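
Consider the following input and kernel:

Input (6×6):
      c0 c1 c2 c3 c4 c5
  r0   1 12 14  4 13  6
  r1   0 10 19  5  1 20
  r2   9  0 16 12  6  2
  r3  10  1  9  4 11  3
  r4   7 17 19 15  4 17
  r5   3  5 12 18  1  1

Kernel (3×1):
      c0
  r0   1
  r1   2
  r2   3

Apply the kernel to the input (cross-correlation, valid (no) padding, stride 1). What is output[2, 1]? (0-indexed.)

53

The receptive field on the input at this output position is [0 / 1 / 17]. Elementwise product with the kernel and sum: 0·1 + 1·2 + 17·3.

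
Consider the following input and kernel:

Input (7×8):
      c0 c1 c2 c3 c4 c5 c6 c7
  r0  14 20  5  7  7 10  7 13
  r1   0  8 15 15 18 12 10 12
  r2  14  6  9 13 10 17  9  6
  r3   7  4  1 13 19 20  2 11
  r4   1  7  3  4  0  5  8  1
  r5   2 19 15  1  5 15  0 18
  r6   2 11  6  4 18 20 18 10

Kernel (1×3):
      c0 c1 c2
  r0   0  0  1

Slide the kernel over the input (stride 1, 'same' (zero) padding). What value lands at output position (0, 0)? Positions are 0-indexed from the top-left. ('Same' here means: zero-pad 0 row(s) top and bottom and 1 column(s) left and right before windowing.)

The receptive field on the zero-padded input at this output position is [0 14 20]. Elementwise product with the kernel and sum: 20·1.

20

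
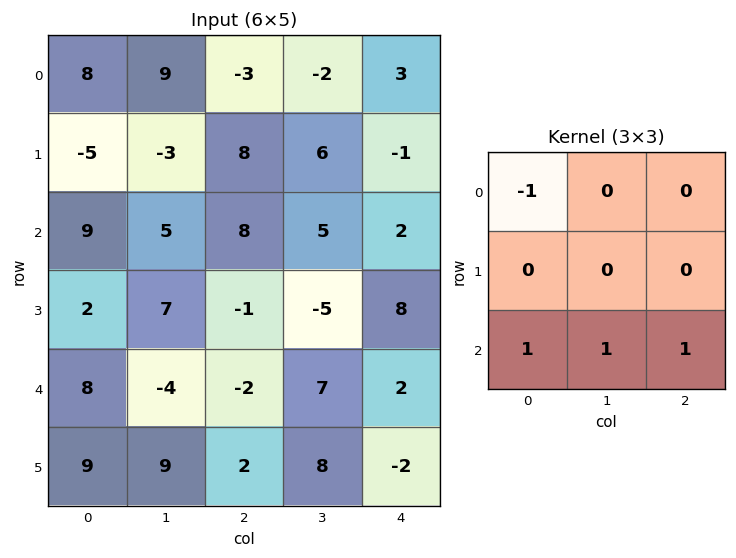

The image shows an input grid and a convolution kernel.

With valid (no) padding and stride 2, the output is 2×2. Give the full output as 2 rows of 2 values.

Output[0,0]: The receptive field on the input at this output position is [8 9 -3 / -5 -3 8 / 9 5 8]. Elementwise product with the kernel and sum: 8·-1 + 9·1 + 5·1 + 8·1.

14 18
-7 -1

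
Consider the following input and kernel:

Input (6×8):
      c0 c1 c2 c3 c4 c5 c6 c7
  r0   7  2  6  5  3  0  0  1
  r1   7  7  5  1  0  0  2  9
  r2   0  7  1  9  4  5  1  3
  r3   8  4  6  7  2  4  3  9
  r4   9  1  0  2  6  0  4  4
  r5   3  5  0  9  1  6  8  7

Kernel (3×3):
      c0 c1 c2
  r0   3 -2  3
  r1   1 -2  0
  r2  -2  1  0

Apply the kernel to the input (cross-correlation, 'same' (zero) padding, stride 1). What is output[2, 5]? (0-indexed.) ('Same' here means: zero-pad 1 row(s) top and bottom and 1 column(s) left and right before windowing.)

0

The receptive field on the zero-padded input at this output position is [0 0 2 / 4 5 1 / 2 4 3]. Elementwise product with the kernel and sum: 0·3 + 0·-2 + 2·3 + 4·1 + 5·-2 + 2·-2 + 4·1.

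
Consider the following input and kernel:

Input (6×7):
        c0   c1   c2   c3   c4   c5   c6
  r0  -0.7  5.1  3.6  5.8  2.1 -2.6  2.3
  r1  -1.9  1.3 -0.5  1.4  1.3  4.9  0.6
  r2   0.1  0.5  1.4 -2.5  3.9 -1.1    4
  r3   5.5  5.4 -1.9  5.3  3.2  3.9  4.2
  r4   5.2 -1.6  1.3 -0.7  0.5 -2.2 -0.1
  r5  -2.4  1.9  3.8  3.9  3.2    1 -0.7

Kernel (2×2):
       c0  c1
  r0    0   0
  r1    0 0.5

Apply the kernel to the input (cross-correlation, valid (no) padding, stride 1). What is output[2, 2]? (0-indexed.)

2.65

The receptive field on the input at this output position is [1.4 -2.5 / -1.9 5.3]. Elementwise product with the kernel and sum: 5.3·0.5.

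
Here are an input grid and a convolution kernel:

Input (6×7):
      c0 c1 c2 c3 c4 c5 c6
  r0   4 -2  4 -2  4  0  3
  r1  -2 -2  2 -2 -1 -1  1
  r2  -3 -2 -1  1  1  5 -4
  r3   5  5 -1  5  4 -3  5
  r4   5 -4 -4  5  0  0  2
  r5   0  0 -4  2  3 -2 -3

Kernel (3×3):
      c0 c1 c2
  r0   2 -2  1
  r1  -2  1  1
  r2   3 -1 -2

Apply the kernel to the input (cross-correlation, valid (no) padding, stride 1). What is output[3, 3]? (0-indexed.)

-4

The receptive field on the input at this output position is [5 4 -3 / 5 0 0 / 2 3 -2]. Elementwise product with the kernel and sum: 5·2 + 4·-2 + -3·1 + 5·-2 + 0·1 + 0·1 + 2·3 + 3·-1 + -2·-2.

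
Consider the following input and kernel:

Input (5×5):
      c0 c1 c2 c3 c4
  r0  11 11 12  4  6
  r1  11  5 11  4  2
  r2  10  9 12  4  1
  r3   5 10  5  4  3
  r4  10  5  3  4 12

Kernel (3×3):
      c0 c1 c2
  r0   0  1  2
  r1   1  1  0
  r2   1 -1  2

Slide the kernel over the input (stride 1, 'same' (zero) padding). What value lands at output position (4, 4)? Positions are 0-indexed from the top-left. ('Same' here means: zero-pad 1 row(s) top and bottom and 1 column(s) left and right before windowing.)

The receptive field on the zero-padded input at this output position is [4 3 0 / 4 12 0 / 0 0 0]. Elementwise product with the kernel and sum: 3·1 + 0·2 + 4·1 + 12·1 + 0·1 + 0·-1 + 0·2.

19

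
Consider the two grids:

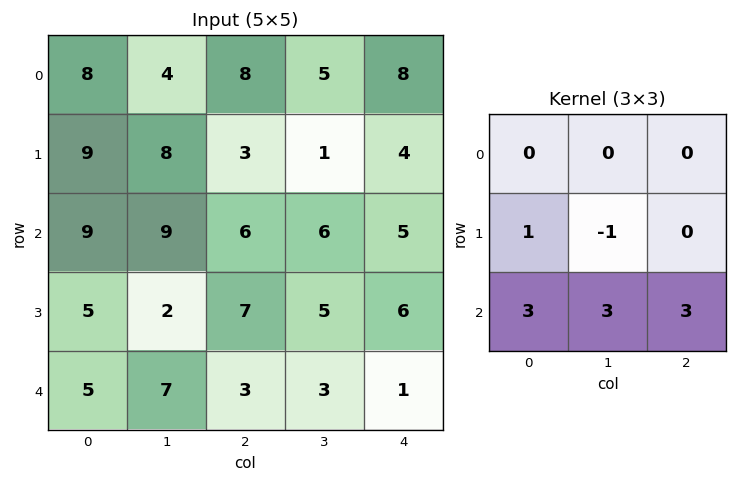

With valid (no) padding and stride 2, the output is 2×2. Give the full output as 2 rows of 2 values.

73 53
48 23

Output[0,0]: The receptive field on the input at this output position is [8 4 8 / 9 8 3 / 9 9 6]. Elementwise product with the kernel and sum: 9·1 + 8·-1 + 9·3 + 9·3 + 6·3.
Output[0,1]: The receptive field on the input at this output position is [8 5 8 / 3 1 4 / 6 6 5]. Elementwise product with the kernel and sum: 3·1 + 1·-1 + 6·3 + 6·3 + 5·3.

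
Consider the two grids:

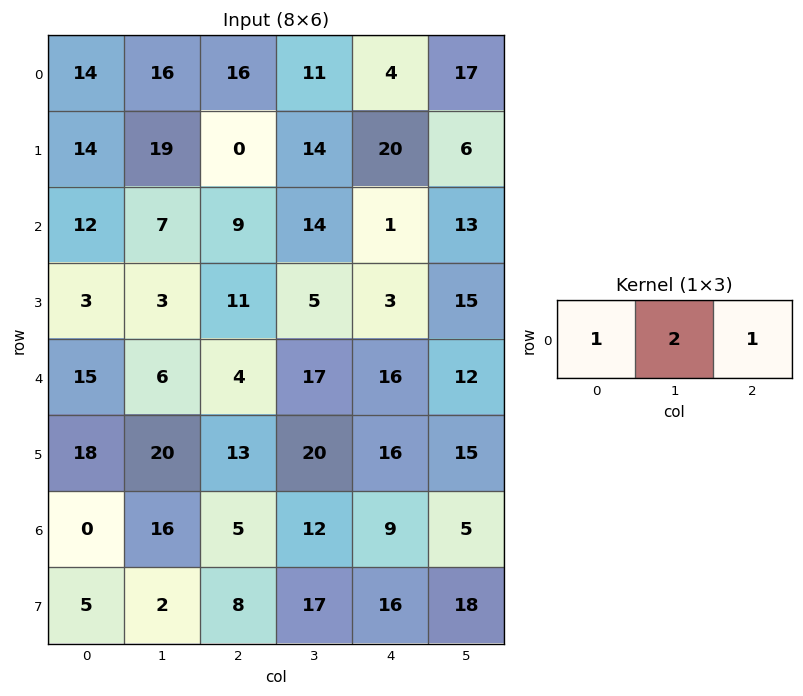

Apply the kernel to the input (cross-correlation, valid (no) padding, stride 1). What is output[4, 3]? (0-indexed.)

The receptive field on the input at this output position is [17 16 12]. Elementwise product with the kernel and sum: 17·1 + 16·2 + 12·1.

61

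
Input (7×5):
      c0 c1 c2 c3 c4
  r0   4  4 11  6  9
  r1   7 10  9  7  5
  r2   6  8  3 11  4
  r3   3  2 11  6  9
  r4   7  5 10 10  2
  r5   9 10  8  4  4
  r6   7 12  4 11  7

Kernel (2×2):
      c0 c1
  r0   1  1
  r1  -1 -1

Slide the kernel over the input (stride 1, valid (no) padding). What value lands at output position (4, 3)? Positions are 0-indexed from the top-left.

4

The receptive field on the input at this output position is [10 2 / 4 4]. Elementwise product with the kernel and sum: 10·1 + 2·1 + 4·-1 + 4·-1.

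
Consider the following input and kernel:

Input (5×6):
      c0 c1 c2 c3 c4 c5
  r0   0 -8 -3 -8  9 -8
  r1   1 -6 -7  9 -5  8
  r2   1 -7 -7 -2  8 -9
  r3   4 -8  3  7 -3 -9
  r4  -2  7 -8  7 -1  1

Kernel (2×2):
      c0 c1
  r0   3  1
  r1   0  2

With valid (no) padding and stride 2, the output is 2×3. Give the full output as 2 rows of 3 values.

-20 1 35
-20 -9 -3

Output[0,0]: The receptive field on the input at this output position is [0 -8 / 1 -6]. Elementwise product with the kernel and sum: 0·3 + -8·1 + -6·2.
Output[0,1]: The receptive field on the input at this output position is [-3 -8 / -7 9]. Elementwise product with the kernel and sum: -3·3 + -8·1 + 9·2.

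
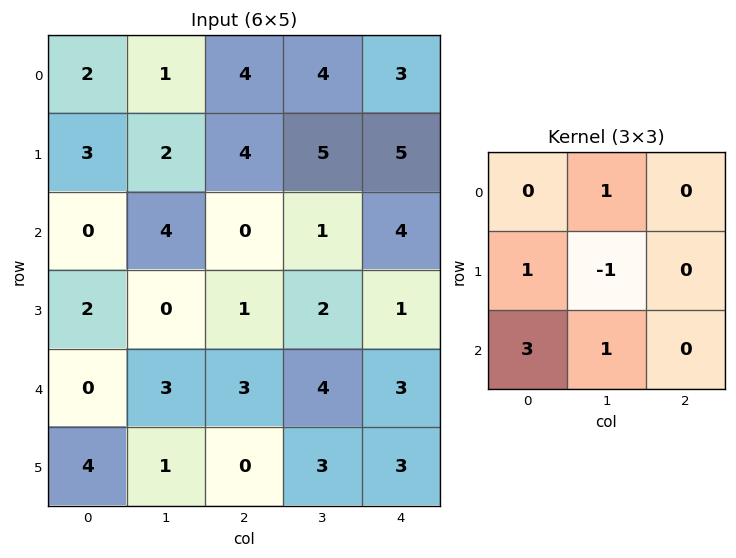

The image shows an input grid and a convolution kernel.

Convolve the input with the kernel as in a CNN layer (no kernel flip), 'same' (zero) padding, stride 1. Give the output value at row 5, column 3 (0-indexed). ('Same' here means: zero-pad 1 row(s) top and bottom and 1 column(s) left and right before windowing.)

1

The receptive field on the zero-padded input at this output position is [3 4 3 / 0 3 3 / 0 0 0]. Elementwise product with the kernel and sum: 4·1 + 0·1 + 3·-1 + 0·3 + 0·1.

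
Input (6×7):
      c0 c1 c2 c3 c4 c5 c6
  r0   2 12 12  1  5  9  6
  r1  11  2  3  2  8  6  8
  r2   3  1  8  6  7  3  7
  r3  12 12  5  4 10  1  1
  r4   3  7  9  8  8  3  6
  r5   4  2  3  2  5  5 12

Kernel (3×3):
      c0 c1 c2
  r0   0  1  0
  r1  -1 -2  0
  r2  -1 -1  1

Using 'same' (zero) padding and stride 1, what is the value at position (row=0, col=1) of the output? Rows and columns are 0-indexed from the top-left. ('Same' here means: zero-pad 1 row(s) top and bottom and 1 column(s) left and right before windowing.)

The receptive field on the zero-padded input at this output position is [0 0 0 / 2 12 12 / 11 2 3]. Elementwise product with the kernel and sum: 0·1 + 2·-1 + 12·-2 + 11·-1 + 2·-1 + 3·1.

-36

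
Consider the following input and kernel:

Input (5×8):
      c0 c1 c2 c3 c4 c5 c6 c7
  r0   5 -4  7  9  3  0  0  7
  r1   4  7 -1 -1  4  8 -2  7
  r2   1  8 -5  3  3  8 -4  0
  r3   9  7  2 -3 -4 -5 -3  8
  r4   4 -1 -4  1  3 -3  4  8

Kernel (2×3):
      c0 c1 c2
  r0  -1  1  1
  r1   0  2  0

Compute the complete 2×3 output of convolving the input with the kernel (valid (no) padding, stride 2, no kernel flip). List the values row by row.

12 3 13
16 5 -9

Output[0,0]: The receptive field on the input at this output position is [5 -4 7 / 4 7 -1]. Elementwise product with the kernel and sum: 5·-1 + -4·1 + 7·1 + 7·2.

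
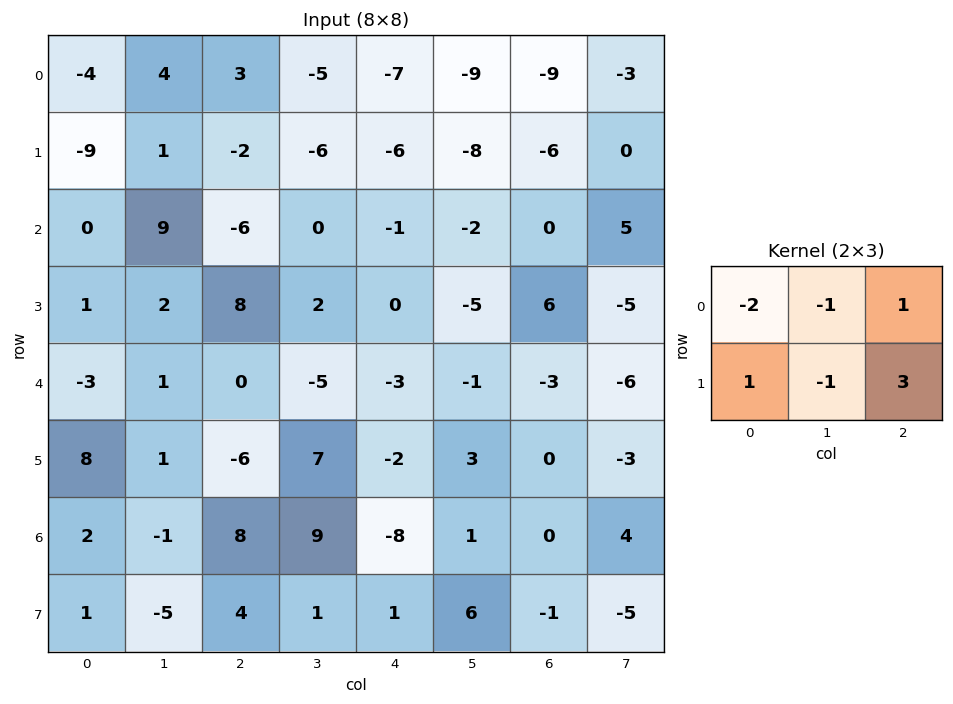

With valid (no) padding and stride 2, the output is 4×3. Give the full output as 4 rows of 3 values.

-9 -22 -2
8 17 27
-6 -17 -1
23 -27 7

Output[0,0]: The receptive field on the input at this output position is [-4 4 3 / -9 1 -2]. Elementwise product with the kernel and sum: -4·-2 + 4·-1 + 3·1 + -9·1 + 1·-1 + -2·3.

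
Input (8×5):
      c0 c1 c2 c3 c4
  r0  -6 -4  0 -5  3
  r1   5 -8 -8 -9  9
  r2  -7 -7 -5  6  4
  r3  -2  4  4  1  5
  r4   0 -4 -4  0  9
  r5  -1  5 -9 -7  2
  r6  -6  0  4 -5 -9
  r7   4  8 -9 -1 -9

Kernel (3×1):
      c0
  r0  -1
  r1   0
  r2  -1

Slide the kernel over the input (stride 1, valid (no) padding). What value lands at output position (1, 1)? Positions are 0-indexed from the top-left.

4

The receptive field on the input at this output position is [-8 / -7 / 4]. Elementwise product with the kernel and sum: -8·-1 + 4·-1.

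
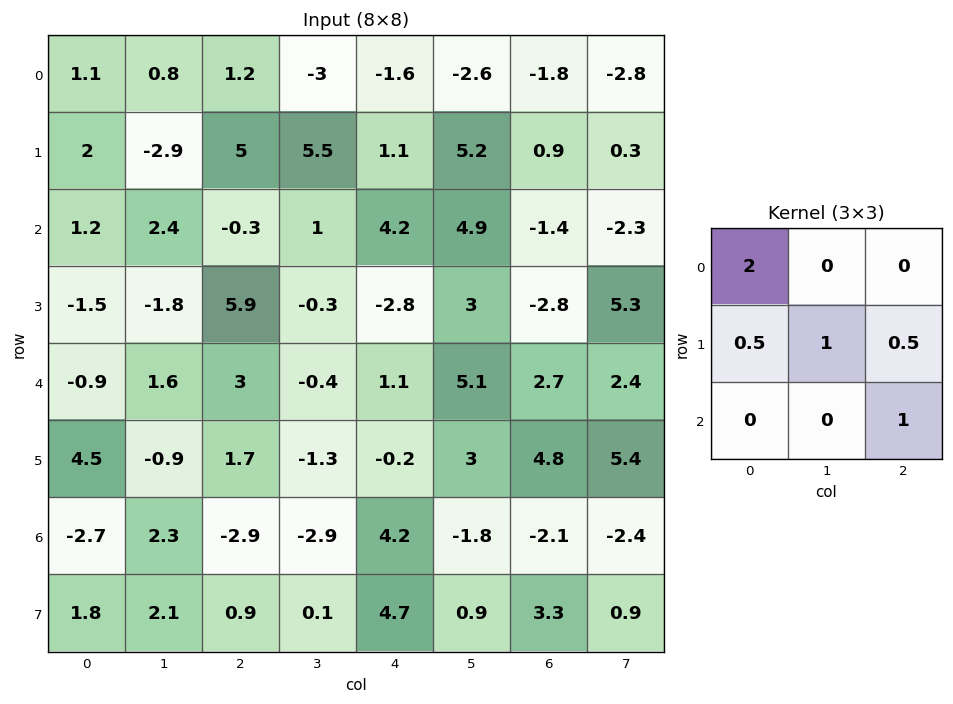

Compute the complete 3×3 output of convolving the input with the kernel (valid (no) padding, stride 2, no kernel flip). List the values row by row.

Output[0,0]: The receptive field on the input at this output position is [1.1 0.8 1.2 / 2 -2.9 5 / 1.2 2.4 -0.3]. Elementwise product with the kernel and sum: 1.1·2 + 2·0.5 + -2.9·1 + 5·0.5 + -0.3·1.
Output[0,1]: The receptive field on the input at this output position is [1.2 -3 -1.6 / 5 5.5 1.1 / -0.3 1 4.2]. Elementwise product with the kernel and sum: 1.2·2 + 5·0.5 + 5.5·1 + 1.1·0.5 + 4.2·1.

2.5 15.15 1.6
5.8 1.75 11.3
-2.5 9.65 5.4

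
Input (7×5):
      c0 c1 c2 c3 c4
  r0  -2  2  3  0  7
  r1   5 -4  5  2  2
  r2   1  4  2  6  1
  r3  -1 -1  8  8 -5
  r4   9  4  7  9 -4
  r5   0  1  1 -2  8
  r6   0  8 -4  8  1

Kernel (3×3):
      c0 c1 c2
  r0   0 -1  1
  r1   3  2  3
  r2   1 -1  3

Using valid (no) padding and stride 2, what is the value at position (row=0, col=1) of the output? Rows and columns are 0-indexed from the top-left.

The receptive field on the input at this output position is [3 0 7 / 5 2 2 / 2 6 1]. Elementwise product with the kernel and sum: 0·-1 + 7·1 + 5·3 + 2·2 + 2·3 + 2·1 + 6·-1 + 1·3.

31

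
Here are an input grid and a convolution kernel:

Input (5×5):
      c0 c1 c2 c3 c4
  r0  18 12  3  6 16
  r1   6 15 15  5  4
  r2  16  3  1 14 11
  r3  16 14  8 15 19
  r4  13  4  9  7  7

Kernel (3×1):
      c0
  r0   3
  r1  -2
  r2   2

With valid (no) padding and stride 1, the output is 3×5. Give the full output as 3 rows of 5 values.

74 12 -19 36 62
18 67 59 17 28
42 -11 5 26 9

Output[0,0]: The receptive field on the input at this output position is [18 / 6 / 16]. Elementwise product with the kernel and sum: 18·3 + 6·-2 + 16·2.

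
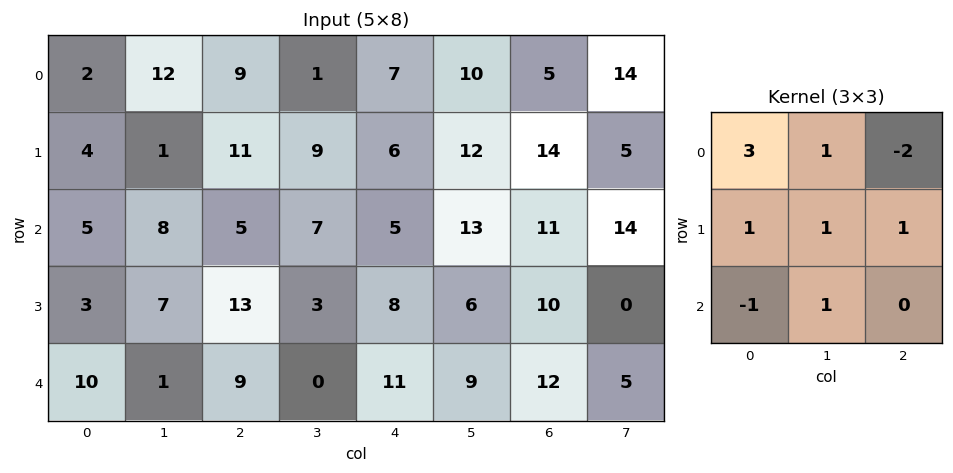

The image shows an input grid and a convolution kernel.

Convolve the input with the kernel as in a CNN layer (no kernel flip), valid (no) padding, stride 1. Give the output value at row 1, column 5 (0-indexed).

The receptive field on the input at this output position is [12 14 5 / 13 11 14 / 6 10 0]. Elementwise product with the kernel and sum: 12·3 + 14·1 + 5·-2 + 13·1 + 11·1 + 14·1 + 6·-1 + 10·1.

82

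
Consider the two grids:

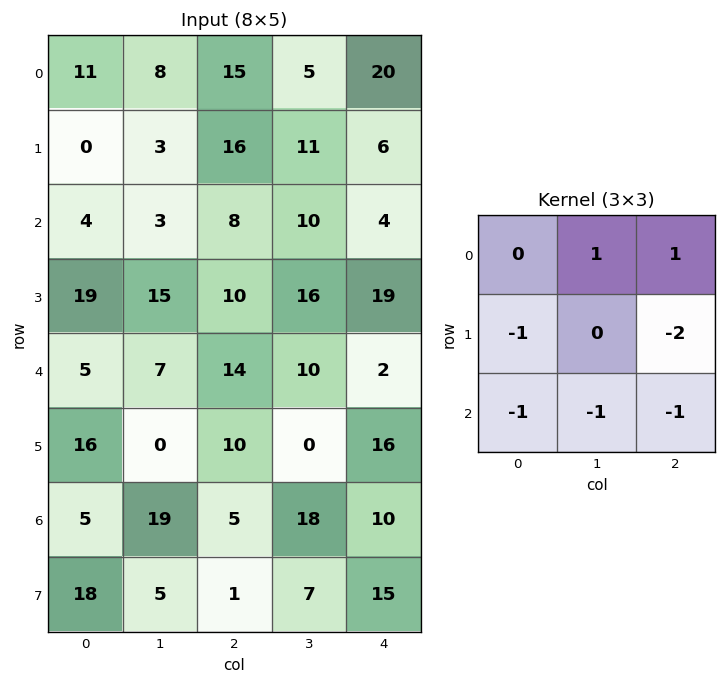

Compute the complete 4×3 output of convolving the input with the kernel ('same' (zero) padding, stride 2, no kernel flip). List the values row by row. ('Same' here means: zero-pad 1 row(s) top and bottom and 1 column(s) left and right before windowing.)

Output[0,0]: The receptive field on the zero-padded input at this output position is [0 0 0 / 0 11 8 / 0 0 3]. Elementwise product with the kernel and sum: 0·1 + 0·1 + 0·-1 + 8·-2 + 0·-1 + 0·-1 + 3·-1.
Output[0,1]: The receptive field on the zero-padded input at this output position is [0 0 0 / 8 15 5 / 3 16 11]. Elementwise product with the kernel and sum: 0·1 + 0·1 + 8·-1 + 5·-2 + 3·-1 + 16·-1 + 11·-1.

-19 -48 -22
-37 -37 -39
4 -11 -7
-45 -58 -24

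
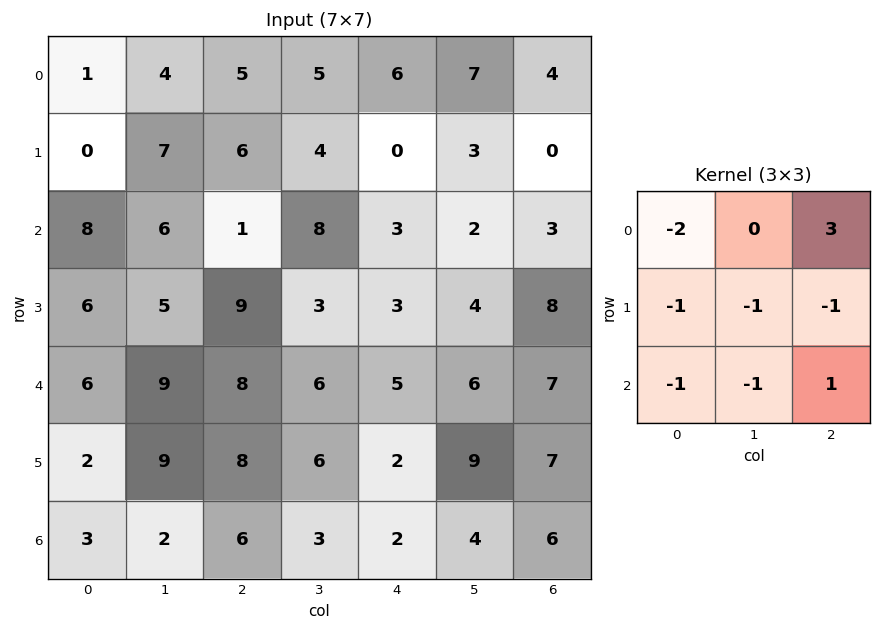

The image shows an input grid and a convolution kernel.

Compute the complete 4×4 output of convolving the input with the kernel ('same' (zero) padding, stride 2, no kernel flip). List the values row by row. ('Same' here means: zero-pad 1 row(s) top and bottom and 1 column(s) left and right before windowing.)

2 -23 -19 -14
6 -28 -14 -23
7 -35 -10 -37
22 -11 6 -28

Output[0,0]: The receptive field on the zero-padded input at this output position is [0 0 0 / 0 1 4 / 0 0 7]. Elementwise product with the kernel and sum: 0·-2 + 0·3 + 0·-1 + 1·-1 + 4·-1 + 0·-1 + 0·-1 + 7·1.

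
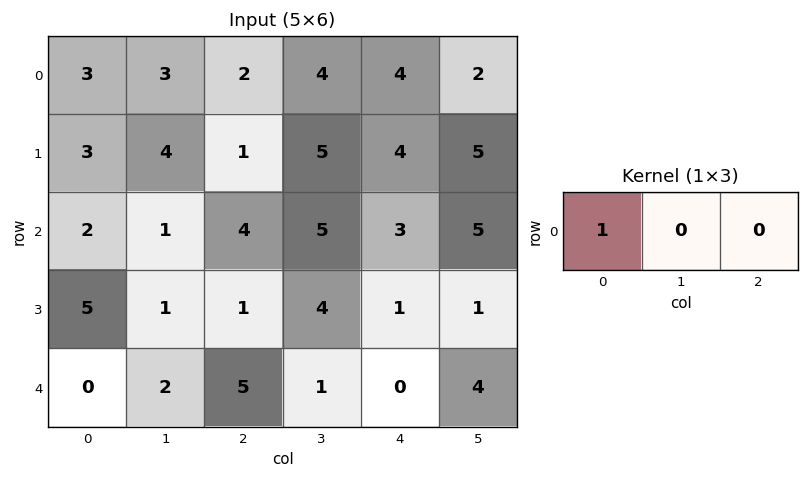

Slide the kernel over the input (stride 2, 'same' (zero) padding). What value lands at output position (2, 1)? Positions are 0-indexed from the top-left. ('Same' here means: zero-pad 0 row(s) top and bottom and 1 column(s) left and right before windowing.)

2

The receptive field on the zero-padded input at this output position is [2 5 1]. Elementwise product with the kernel and sum: 2·1.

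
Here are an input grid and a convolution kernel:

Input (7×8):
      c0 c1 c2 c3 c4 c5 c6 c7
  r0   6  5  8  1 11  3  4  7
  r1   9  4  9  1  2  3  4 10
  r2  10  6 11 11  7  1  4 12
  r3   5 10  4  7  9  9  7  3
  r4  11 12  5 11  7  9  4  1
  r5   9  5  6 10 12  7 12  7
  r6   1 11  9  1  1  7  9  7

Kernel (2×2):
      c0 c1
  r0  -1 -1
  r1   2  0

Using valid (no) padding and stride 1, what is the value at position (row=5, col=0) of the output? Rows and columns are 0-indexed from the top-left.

-12

The receptive field on the input at this output position is [9 5 / 1 11]. Elementwise product with the kernel and sum: 9·-1 + 5·-1 + 1·2.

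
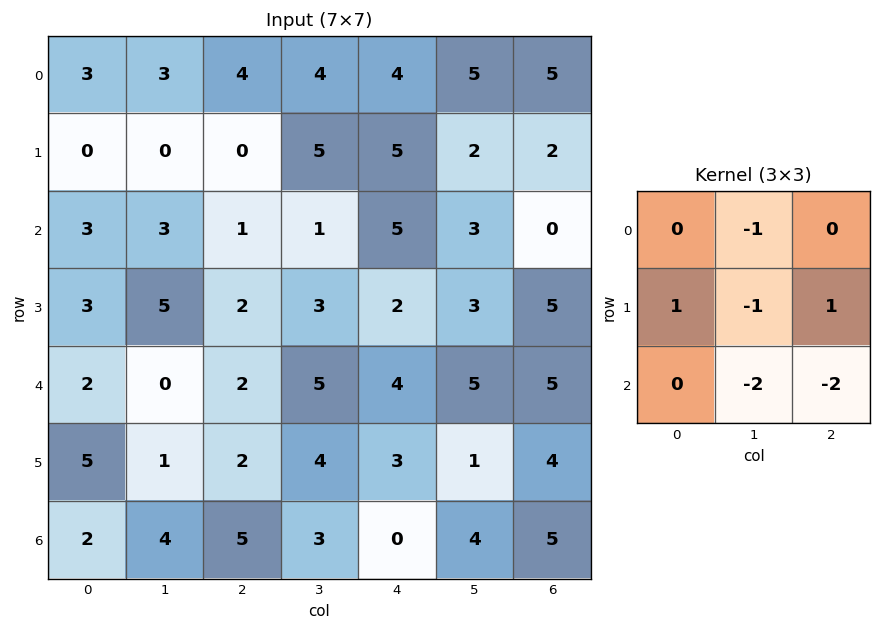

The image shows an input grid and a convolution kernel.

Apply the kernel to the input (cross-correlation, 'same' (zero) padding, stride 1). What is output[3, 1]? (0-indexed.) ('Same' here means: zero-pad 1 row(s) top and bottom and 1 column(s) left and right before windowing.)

-7

The receptive field on the zero-padded input at this output position is [3 3 1 / 3 5 2 / 2 0 2]. Elementwise product with the kernel and sum: 3·-1 + 3·1 + 5·-1 + 2·1 + 0·-2 + 2·-2.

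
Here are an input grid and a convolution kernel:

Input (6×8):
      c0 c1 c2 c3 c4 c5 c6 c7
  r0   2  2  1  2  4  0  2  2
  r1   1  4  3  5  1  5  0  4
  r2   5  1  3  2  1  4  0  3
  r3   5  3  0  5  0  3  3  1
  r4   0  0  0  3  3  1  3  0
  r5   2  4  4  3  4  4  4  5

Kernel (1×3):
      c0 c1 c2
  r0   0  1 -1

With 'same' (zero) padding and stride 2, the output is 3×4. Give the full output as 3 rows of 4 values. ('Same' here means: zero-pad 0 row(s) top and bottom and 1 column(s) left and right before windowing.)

0 -1 4 0
4 1 -3 -3
0 -3 2 3

Output[0,0]: The receptive field on the zero-padded input at this output position is [0 2 2]. Elementwise product with the kernel and sum: 2·1 + 2·-1.
Output[0,1]: The receptive field on the zero-padded input at this output position is [2 1 2]. Elementwise product with the kernel and sum: 1·1 + 2·-1.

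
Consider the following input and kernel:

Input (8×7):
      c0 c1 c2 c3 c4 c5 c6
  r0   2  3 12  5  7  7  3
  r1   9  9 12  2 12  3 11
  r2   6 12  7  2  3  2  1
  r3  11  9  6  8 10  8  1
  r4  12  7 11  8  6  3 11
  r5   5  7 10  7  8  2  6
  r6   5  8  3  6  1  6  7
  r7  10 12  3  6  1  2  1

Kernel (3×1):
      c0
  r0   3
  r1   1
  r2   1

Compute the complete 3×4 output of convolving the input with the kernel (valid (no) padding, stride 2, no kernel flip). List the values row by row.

21 55 36 21
41 38 25 15
46 46 27 46

Output[0,0]: The receptive field on the input at this output position is [2 / 9 / 6]. Elementwise product with the kernel and sum: 2·3 + 9·1 + 6·1.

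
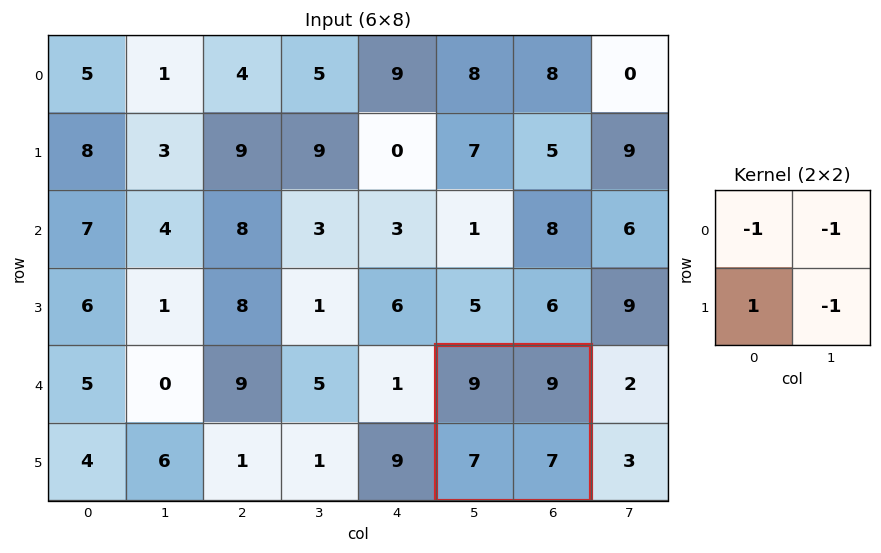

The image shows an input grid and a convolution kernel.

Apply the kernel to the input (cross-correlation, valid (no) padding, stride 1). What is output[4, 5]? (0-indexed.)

The receptive field on the input at this output position is [9 9 / 7 7]. Elementwise product with the kernel and sum: 9·-1 + 9·-1 + 7·1 + 7·-1.

-18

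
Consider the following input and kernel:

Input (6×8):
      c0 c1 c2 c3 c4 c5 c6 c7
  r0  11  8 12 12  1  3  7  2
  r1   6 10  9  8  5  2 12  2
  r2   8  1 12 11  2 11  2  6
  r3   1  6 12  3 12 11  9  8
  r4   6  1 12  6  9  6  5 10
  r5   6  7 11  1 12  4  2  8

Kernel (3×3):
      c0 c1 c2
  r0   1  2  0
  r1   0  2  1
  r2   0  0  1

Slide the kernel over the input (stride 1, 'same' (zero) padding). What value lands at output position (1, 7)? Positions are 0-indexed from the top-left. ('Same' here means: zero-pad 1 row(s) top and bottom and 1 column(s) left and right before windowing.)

The receptive field on the zero-padded input at this output position is [7 2 0 / 12 2 0 / 2 6 0]. Elementwise product with the kernel and sum: 7·1 + 2·2 + 2·2 + 0·1 + 0·1.

15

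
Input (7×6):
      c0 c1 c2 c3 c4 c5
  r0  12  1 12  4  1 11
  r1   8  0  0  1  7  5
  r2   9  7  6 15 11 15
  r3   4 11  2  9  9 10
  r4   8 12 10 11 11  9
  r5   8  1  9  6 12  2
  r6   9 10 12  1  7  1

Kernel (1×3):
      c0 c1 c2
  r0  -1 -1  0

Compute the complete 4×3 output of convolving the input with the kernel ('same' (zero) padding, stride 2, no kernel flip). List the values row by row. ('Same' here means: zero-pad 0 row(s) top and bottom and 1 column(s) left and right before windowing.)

-12 -13 -5
-9 -13 -26
-8 -22 -22
-9 -22 -8

Output[0,0]: The receptive field on the zero-padded input at this output position is [0 12 1]. Elementwise product with the kernel and sum: 0·-1 + 12·-1.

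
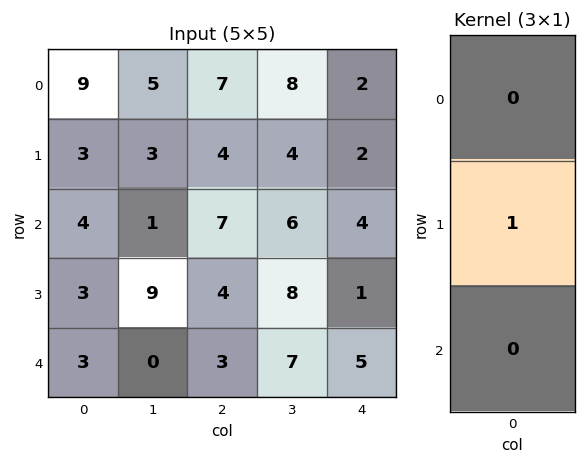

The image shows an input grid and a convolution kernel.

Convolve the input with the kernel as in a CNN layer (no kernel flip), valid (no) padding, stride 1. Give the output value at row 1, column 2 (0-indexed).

7

The receptive field on the input at this output position is [4 / 7 / 4]. Elementwise product with the kernel and sum: 7·1.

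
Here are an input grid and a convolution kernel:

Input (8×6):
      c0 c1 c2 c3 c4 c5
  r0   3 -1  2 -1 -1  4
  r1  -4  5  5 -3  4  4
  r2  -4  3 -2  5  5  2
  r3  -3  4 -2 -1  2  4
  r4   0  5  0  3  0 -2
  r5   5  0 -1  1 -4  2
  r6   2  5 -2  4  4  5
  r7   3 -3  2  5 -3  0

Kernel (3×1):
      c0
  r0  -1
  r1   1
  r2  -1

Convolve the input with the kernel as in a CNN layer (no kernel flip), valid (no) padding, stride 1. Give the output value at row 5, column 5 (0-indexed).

3

The receptive field on the input at this output position is [2 / 5 / 0]. Elementwise product with the kernel and sum: 2·-1 + 5·1 + 0·-1.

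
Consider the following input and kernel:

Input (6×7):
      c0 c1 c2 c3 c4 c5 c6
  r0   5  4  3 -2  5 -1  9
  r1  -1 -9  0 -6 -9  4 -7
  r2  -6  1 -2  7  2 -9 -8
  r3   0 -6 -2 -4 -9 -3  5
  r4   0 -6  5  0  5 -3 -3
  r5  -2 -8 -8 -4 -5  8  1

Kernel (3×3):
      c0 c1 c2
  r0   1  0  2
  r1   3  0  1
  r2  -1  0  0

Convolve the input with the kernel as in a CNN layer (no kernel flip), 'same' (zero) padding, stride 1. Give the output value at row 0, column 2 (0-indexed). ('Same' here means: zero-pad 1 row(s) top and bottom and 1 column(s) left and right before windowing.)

The receptive field on the zero-padded input at this output position is [0 0 0 / 4 3 -2 / -9 0 -6]. Elementwise product with the kernel and sum: 0·1 + 0·2 + 4·3 + -2·1 + -9·-1.

19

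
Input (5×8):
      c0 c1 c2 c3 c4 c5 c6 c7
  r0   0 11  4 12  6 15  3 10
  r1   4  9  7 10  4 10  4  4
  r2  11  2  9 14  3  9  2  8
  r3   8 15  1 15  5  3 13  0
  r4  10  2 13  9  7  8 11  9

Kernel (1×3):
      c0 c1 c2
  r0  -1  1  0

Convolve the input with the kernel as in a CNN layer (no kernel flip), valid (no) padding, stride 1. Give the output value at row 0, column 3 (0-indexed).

The receptive field on the input at this output position is [12 6 15]. Elementwise product with the kernel and sum: 12·-1 + 6·1.

-6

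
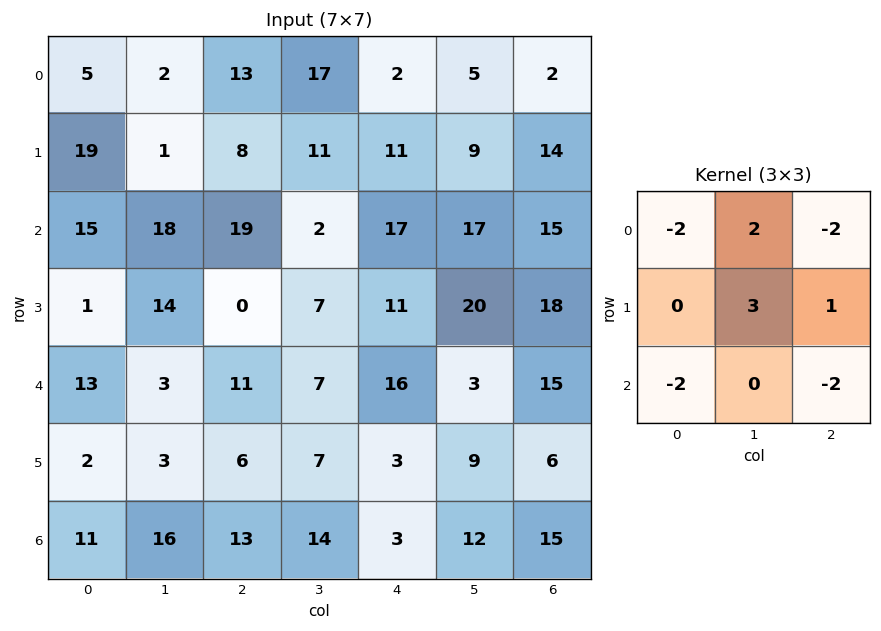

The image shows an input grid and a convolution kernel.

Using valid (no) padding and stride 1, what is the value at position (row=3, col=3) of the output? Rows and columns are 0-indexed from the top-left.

-13

The receptive field on the input at this output position is [7 11 20 / 7 16 3 / 7 3 9]. Elementwise product with the kernel and sum: 7·-2 + 11·2 + 20·-2 + 16·3 + 3·1 + 7·-2 + 9·-2.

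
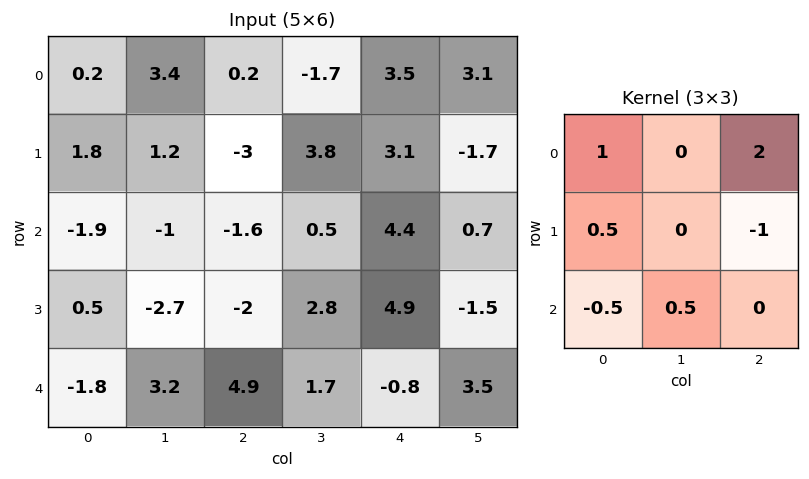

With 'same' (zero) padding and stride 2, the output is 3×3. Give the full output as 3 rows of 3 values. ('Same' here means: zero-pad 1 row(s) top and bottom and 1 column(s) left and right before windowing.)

-2.5 1.3 -4.3
3.65 8.15 1
-8.6 2.8 -2.85

Output[0,0]: The receptive field on the zero-padded input at this output position is [0 0 0 / 0 0.2 3.4 / 0 1.8 1.2]. Elementwise product with the kernel and sum: 0·1 + 0·2 + 0·0.5 + 3.4·-1 + 0·-0.5 + 1.8·0.5.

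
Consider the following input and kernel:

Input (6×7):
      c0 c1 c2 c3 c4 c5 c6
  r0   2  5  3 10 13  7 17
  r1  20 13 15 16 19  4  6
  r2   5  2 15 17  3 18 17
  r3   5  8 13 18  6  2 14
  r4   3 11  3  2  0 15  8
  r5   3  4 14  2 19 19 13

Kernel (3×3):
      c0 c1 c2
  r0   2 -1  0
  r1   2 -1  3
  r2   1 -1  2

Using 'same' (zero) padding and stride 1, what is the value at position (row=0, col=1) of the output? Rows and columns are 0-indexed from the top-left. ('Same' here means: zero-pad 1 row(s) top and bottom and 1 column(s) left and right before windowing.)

45

The receptive field on the zero-padded input at this output position is [0 0 0 / 2 5 3 / 20 13 15]. Elementwise product with the kernel and sum: 0·2 + 0·-1 + 2·2 + 5·-1 + 3·3 + 20·1 + 13·-1 + 15·2.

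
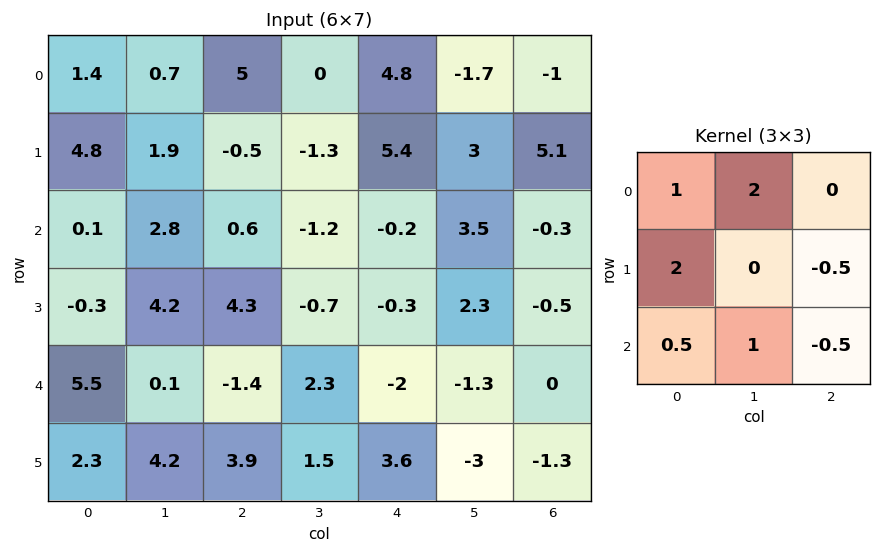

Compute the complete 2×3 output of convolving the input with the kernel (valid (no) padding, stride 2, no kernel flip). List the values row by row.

Output[0,0]: The receptive field on the input at this output position is [1.4 0.7 5 / 4.8 1.9 -0.5 / 0.1 2.8 0.6]. Elementwise product with the kernel and sum: 1.4·1 + 0.7·2 + 4.8·2 + -0.5·-0.5 + 0.1·0.5 + 2.8·1 + 0.6·-0.5.

15.2 0.5 13.2
6.5 9.55 4.15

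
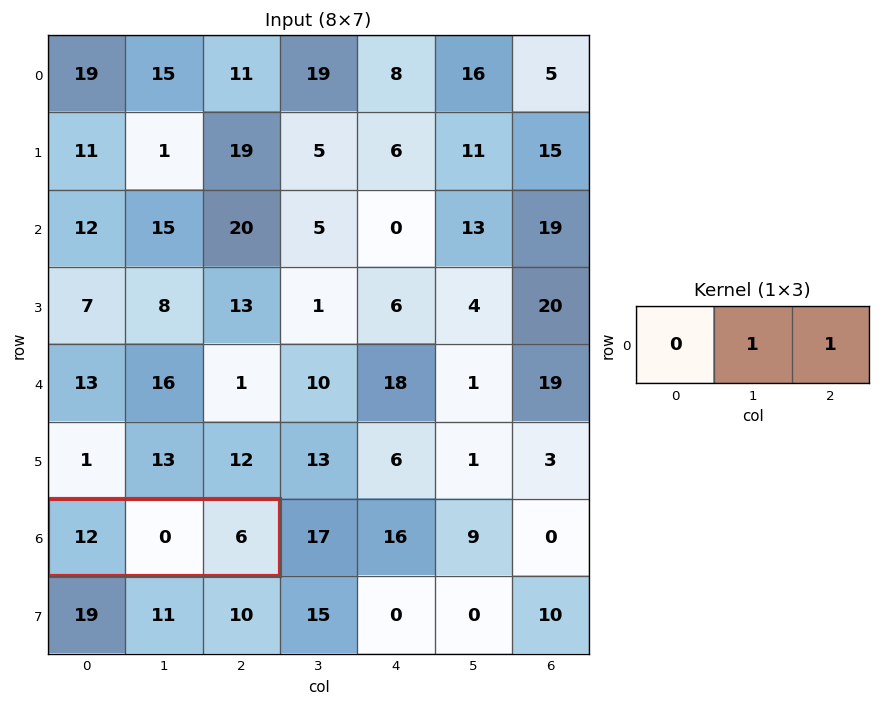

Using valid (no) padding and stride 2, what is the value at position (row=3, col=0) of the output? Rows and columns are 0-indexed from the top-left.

The receptive field on the input at this output position is [12 0 6]. Elementwise product with the kernel and sum: 0·1 + 6·1.

6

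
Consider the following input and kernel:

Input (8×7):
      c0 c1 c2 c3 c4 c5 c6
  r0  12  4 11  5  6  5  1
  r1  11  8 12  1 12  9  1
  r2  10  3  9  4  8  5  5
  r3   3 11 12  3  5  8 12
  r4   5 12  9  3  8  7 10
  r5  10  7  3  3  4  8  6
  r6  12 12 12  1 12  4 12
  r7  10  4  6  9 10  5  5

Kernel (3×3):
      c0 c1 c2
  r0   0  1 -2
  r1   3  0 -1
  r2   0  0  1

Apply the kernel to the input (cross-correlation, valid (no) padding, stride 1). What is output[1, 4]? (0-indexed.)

38

The receptive field on the input at this output position is [12 9 1 / 8 5 5 / 5 8 12]. Elementwise product with the kernel and sum: 9·1 + 1·-2 + 8·3 + 5·-1 + 12·1.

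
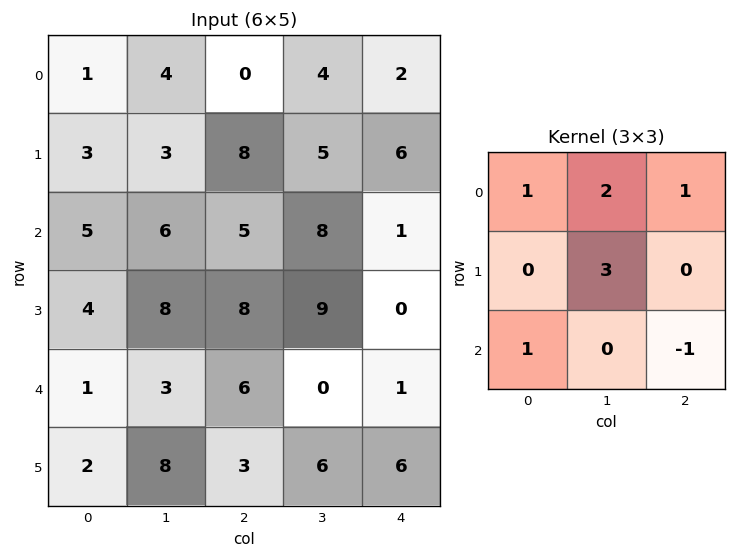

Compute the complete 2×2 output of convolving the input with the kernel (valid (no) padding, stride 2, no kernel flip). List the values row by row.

18 29
41 54

Output[0,0]: The receptive field on the input at this output position is [1 4 0 / 3 3 8 / 5 6 5]. Elementwise product with the kernel and sum: 1·1 + 4·2 + 0·1 + 3·3 + 5·1 + 5·-1.
Output[0,1]: The receptive field on the input at this output position is [0 4 2 / 8 5 6 / 5 8 1]. Elementwise product with the kernel and sum: 0·1 + 4·2 + 2·1 + 5·3 + 5·1 + 1·-1.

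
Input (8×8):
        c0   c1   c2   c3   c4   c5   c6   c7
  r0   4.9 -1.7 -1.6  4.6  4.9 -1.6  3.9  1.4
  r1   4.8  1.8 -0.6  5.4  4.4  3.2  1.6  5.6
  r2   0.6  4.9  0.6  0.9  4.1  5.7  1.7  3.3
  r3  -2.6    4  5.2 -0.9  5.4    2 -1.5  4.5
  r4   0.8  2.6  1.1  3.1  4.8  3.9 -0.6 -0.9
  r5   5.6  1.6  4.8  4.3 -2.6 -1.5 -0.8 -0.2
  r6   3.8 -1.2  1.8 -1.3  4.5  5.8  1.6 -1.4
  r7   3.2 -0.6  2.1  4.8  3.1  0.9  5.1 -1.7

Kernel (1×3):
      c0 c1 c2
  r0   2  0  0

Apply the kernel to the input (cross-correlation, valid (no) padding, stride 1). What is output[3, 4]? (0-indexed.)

10.8

The receptive field on the input at this output position is [5.4 2 -1.5]. Elementwise product with the kernel and sum: 5.4·2.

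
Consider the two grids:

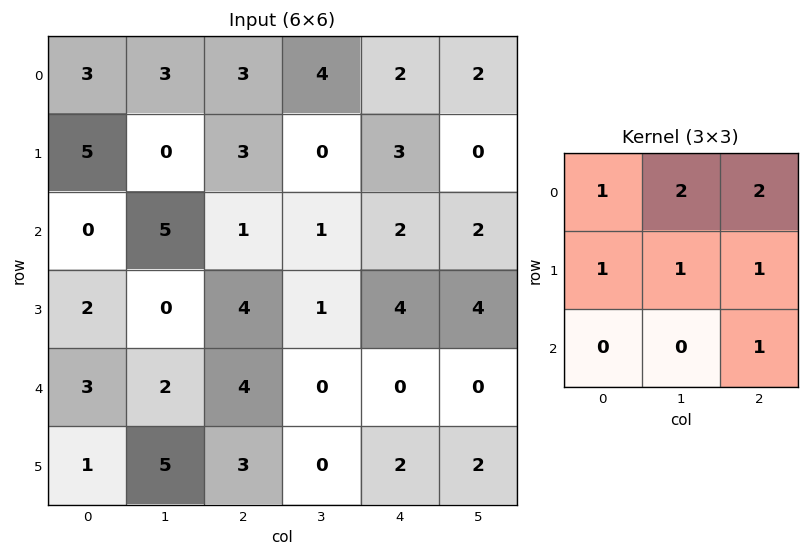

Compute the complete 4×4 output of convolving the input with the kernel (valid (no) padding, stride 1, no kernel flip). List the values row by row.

Output[0,0]: The receptive field on the input at this output position is [3 3 3 / 5 0 3 / 0 5 1]. Elementwise product with the kernel and sum: 3·1 + 3·2 + 3·2 + 5·1 + 0·1 + 3·1 + 1·1.
Output[0,1]: The receptive field on the input at this output position is [3 3 4 / 0 3 0 / 5 1 1]. Elementwise product with the kernel and sum: 3·1 + 3·2 + 4·2 + 0·1 + 3·1 + 0·1 + 1·1.

24 21 23 17
21 14 17 15
22 14 16 18
22 16 20 19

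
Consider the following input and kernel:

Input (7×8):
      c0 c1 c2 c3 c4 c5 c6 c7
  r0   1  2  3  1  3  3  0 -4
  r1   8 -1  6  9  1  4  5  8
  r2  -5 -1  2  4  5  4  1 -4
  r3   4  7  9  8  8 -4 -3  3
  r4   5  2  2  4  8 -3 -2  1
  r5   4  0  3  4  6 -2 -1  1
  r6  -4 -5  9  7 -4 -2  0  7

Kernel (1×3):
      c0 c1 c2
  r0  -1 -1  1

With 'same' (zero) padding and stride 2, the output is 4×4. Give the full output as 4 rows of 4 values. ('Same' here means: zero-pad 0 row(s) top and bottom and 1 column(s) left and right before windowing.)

Output[0,0]: The receptive field on the zero-padded input at this output position is [0 1 2]. Elementwise product with the kernel and sum: 0·-1 + 1·-1 + 2·1.

1 -4 -1 -7
4 3 -5 -9
-3 0 -15 6
-1 3 -5 9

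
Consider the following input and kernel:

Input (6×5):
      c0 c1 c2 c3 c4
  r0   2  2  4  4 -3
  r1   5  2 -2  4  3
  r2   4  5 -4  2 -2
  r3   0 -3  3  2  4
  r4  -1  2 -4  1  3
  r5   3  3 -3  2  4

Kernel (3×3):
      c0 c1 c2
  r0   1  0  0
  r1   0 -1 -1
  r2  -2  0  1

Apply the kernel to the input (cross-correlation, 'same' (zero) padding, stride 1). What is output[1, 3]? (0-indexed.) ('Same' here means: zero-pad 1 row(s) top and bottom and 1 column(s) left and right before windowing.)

The receptive field on the zero-padded input at this output position is [4 4 -3 / -2 4 3 / -4 2 -2]. Elementwise product with the kernel and sum: 4·1 + 4·-1 + 3·-1 + -4·-2 + -2·1.

3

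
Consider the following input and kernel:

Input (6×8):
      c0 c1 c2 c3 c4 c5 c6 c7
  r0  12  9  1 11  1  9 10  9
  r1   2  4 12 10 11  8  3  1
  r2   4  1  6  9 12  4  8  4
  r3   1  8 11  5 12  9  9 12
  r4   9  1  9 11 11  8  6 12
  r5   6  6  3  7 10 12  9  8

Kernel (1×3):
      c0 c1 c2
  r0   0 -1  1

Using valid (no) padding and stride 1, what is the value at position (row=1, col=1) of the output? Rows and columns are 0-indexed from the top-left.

-2

The receptive field on the input at this output position is [4 12 10]. Elementwise product with the kernel and sum: 12·-1 + 10·1.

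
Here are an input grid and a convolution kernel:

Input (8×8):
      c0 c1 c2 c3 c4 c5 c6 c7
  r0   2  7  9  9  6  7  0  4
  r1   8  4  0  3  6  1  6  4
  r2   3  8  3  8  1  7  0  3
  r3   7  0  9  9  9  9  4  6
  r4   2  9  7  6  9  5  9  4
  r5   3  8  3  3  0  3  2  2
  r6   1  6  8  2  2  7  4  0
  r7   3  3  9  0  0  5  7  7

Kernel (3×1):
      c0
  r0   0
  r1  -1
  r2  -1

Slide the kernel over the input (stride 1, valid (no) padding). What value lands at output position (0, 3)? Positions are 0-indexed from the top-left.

-11

The receptive field on the input at this output position is [9 / 3 / 8]. Elementwise product with the kernel and sum: 3·-1 + 8·-1.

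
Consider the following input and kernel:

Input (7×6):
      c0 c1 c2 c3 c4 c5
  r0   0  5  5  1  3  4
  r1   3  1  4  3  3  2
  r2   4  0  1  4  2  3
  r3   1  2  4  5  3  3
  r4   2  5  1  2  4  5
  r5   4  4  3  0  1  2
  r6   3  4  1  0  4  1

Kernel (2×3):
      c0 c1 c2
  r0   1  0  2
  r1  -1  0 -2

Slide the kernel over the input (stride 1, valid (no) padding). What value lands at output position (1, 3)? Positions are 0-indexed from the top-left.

The receptive field on the input at this output position is [3 3 2 / 4 2 3]. Elementwise product with the kernel and sum: 3·1 + 2·2 + 4·-1 + 3·-2.

-3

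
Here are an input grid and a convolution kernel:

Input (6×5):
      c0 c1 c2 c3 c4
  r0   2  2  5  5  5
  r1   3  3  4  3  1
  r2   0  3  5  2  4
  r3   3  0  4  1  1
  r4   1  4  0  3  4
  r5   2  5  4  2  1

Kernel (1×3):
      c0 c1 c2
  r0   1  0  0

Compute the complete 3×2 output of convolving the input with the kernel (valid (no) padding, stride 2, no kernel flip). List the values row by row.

2 5
0 5
1 0

Output[0,0]: The receptive field on the input at this output position is [2 2 5]. Elementwise product with the kernel and sum: 2·1.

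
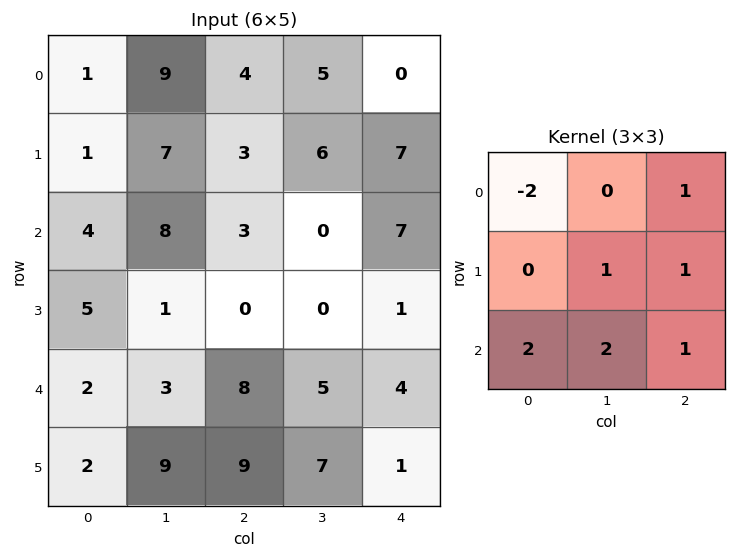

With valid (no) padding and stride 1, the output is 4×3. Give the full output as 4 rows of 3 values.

Output[0,0]: The receptive field on the input at this output position is [1 9 4 / 1 7 3 / 4 8 3]. Elementwise product with the kernel and sum: 1·-2 + 4·1 + 7·1 + 3·1 + 4·2 + 8·2 + 3·1.
Output[0,1]: The receptive field on the input at this output position is [9 4 5 / 7 3 6 / 8 3 0]. Elementwise product with the kernel and sum: 9·-2 + 5·1 + 3·1 + 6·1 + 8·2 + 3·2 + 0·1.

39 18 18
24 -3 9
14 11 32
32 54 43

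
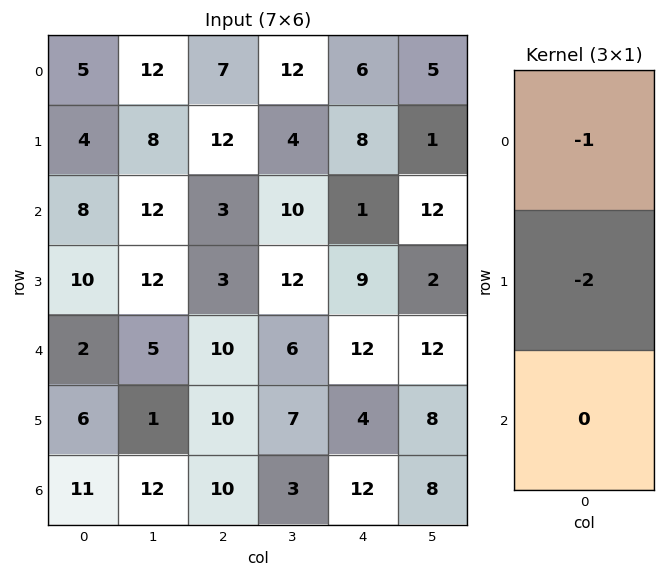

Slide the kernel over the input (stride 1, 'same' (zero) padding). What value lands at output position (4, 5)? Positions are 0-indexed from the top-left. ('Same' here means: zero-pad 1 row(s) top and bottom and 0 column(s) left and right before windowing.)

The receptive field on the zero-padded input at this output position is [2 / 12 / 8]. Elementwise product with the kernel and sum: 2·-1 + 12·-2.

-26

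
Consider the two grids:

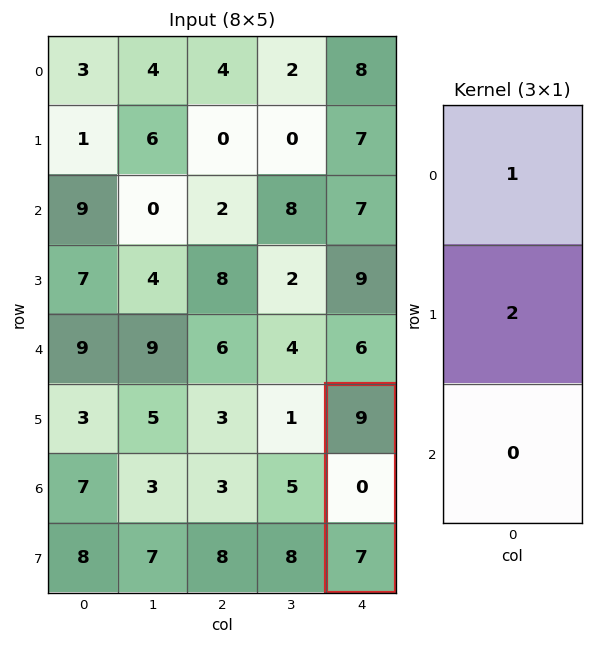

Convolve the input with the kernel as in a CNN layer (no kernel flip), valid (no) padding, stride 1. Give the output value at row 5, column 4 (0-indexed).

9

The receptive field on the input at this output position is [9 / 0 / 7]. Elementwise product with the kernel and sum: 9·1 + 0·2.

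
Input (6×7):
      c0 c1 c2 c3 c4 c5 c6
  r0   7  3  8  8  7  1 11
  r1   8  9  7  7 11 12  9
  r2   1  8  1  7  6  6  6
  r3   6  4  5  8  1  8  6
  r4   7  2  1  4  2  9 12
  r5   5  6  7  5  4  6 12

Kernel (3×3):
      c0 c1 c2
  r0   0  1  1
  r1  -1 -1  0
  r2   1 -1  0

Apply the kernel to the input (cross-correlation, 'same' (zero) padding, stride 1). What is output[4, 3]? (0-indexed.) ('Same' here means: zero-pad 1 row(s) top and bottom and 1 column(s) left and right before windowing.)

6

The receptive field on the zero-padded input at this output position is [5 8 1 / 1 4 2 / 7 5 4]. Elementwise product with the kernel and sum: 8·1 + 1·1 + 1·-1 + 4·-1 + 7·1 + 5·-1.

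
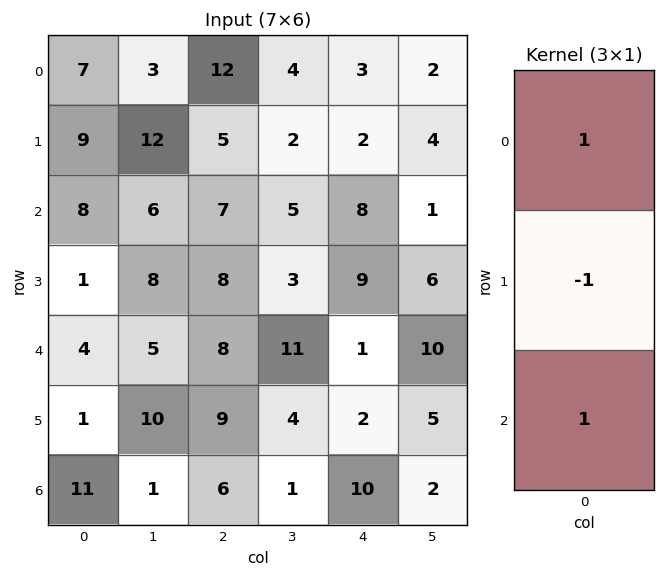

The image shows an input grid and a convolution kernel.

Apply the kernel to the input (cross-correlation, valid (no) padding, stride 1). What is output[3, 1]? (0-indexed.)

The receptive field on the input at this output position is [8 / 5 / 10]. Elementwise product with the kernel and sum: 8·1 + 5·-1 + 10·1.

13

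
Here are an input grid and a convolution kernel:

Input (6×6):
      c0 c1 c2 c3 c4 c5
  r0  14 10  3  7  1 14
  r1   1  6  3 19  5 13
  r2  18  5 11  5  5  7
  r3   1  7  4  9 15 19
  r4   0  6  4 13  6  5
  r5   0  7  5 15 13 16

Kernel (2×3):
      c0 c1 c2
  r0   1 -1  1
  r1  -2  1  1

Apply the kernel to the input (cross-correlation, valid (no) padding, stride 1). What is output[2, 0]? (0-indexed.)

The receptive field on the input at this output position is [18 5 11 / 1 7 4]. Elementwise product with the kernel and sum: 18·1 + 5·-1 + 11·1 + 1·-2 + 7·1 + 4·1.

33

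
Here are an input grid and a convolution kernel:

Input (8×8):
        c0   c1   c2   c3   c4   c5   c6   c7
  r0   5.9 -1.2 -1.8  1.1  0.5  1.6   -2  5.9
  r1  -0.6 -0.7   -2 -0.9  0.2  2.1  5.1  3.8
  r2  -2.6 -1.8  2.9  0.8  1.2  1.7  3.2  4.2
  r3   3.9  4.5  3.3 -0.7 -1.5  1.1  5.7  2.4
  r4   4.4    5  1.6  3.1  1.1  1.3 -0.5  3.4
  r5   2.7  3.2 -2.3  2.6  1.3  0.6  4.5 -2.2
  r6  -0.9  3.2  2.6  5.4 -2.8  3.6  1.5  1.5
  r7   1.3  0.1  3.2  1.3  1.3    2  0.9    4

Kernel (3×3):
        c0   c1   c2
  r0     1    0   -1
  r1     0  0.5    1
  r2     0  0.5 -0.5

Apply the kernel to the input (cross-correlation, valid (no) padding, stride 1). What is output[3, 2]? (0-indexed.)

8.1

The receptive field on the input at this output position is [3.3 -0.7 -1.5 / 1.6 3.1 1.1 / -2.3 2.6 1.3]. Elementwise product with the kernel and sum: 3.3·1 + -1.5·-1 + 3.1·0.5 + 1.1·1 + 2.6·0.5 + 1.3·-0.5.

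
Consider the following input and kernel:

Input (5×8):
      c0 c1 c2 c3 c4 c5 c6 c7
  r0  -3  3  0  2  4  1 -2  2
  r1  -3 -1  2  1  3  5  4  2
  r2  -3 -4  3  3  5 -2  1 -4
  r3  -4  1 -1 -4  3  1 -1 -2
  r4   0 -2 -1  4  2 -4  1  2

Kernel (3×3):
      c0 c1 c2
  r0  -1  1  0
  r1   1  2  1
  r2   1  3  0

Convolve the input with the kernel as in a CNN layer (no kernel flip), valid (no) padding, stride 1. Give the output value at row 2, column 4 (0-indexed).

-13

The receptive field on the input at this output position is [5 -2 1 / 3 1 -1 / 2 -4 1]. Elementwise product with the kernel and sum: 5·-1 + -2·1 + 3·1 + 1·2 + -1·1 + 2·1 + -4·3.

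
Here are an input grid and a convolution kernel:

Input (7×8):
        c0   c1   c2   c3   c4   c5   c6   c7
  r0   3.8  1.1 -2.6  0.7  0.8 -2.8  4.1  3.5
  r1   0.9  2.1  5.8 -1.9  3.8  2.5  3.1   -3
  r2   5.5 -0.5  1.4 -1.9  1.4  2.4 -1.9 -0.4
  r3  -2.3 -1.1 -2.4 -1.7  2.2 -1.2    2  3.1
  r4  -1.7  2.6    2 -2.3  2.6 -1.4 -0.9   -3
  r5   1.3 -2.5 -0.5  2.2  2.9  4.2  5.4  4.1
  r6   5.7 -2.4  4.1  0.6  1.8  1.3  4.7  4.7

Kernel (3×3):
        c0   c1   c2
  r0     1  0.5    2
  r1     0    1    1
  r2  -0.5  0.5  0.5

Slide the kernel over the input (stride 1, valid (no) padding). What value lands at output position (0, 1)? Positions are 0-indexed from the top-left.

5.1

The receptive field on the input at this output position is [1.1 -2.6 0.7 / 2.1 5.8 -1.9 / -0.5 1.4 -1.9]. Elementwise product with the kernel and sum: 1.1·1 + -2.6·0.5 + 0.7·2 + 5.8·1 + -1.9·1 + -0.5·-0.5 + 1.4·0.5 + -1.9·0.5.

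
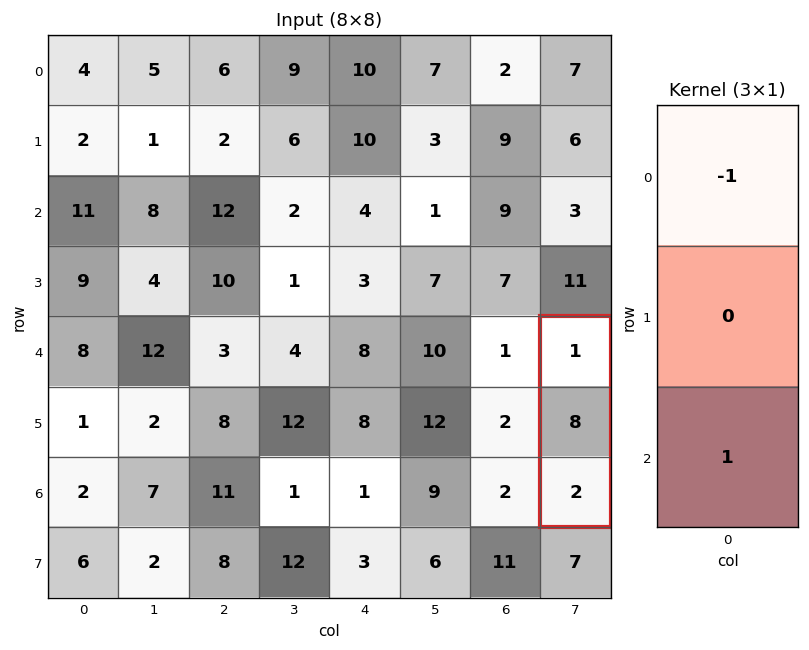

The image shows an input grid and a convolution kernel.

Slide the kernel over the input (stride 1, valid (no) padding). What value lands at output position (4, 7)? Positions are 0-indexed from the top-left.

The receptive field on the input at this output position is [1 / 8 / 2]. Elementwise product with the kernel and sum: 1·-1 + 2·1.

1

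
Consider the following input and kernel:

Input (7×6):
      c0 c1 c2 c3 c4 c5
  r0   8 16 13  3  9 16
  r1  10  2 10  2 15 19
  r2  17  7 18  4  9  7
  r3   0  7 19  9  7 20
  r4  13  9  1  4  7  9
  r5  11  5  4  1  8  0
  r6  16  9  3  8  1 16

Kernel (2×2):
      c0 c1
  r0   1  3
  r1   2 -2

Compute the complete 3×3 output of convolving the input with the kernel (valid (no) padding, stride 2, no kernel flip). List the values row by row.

Output[0,0]: The receptive field on the input at this output position is [8 16 / 10 2]. Elementwise product with the kernel and sum: 8·1 + 16·3 + 10·2 + 2·-2.

72 38 49
24 50 4
52 19 50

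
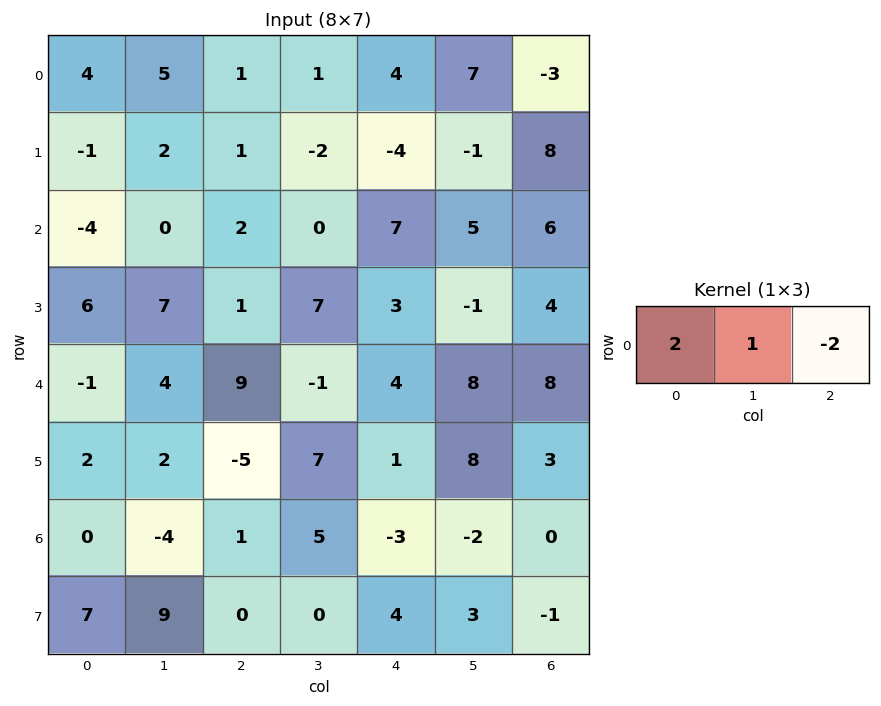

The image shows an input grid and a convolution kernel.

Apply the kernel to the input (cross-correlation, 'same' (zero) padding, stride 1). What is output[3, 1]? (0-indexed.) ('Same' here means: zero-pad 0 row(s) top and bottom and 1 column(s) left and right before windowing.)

17

The receptive field on the zero-padded input at this output position is [6 7 1]. Elementwise product with the kernel and sum: 6·2 + 7·1 + 1·-2.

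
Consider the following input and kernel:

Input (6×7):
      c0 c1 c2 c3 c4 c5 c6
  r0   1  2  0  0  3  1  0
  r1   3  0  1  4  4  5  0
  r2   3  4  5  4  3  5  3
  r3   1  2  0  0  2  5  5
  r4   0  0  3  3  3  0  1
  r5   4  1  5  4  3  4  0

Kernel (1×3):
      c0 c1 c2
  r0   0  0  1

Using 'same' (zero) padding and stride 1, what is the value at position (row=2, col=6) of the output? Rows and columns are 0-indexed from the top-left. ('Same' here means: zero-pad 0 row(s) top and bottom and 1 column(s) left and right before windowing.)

0

The receptive field on the zero-padded input at this output position is [5 3 0]. Elementwise product with the kernel and sum: 0·1.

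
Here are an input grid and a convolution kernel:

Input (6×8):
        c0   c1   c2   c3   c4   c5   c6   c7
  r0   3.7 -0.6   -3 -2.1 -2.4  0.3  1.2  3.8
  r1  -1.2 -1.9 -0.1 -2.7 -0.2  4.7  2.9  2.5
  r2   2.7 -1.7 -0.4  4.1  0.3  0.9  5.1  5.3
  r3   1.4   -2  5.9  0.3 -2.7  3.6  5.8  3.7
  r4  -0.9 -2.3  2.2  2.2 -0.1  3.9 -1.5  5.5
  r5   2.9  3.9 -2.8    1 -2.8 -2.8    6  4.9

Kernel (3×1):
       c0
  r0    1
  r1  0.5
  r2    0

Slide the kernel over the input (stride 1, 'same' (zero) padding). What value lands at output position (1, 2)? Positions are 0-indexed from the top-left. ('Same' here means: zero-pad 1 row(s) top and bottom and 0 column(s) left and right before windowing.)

The receptive field on the zero-padded input at this output position is [-3 / -0.1 / -0.4]. Elementwise product with the kernel and sum: -3·1 + -0.1·0.5.

-3.05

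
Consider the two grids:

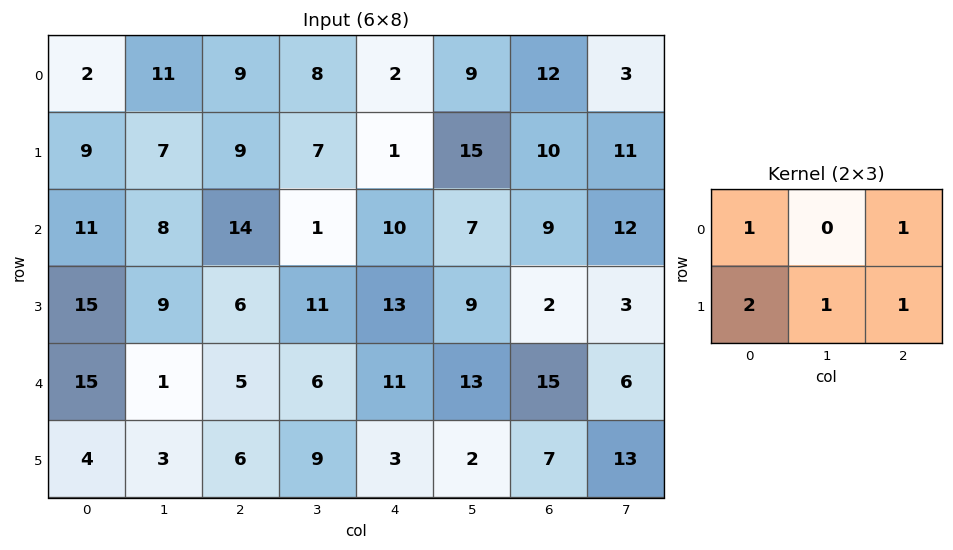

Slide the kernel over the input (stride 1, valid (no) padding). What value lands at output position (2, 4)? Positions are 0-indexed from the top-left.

56

The receptive field on the input at this output position is [10 7 9 / 13 9 2]. Elementwise product with the kernel and sum: 10·1 + 9·1 + 13·2 + 9·1 + 2·1.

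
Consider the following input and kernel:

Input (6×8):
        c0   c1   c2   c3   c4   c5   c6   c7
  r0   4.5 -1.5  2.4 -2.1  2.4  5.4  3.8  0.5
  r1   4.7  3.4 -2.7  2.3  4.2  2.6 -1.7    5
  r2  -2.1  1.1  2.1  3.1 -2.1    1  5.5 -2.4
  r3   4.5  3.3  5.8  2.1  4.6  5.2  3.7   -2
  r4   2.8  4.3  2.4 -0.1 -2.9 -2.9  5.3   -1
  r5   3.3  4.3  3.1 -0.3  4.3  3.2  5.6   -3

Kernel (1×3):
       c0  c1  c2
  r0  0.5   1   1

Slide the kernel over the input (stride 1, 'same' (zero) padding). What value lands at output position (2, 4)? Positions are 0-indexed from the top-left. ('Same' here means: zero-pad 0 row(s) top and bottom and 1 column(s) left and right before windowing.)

0.45

The receptive field on the zero-padded input at this output position is [3.1 -2.1 1]. Elementwise product with the kernel and sum: 3.1·0.5 + -2.1·1 + 1·1.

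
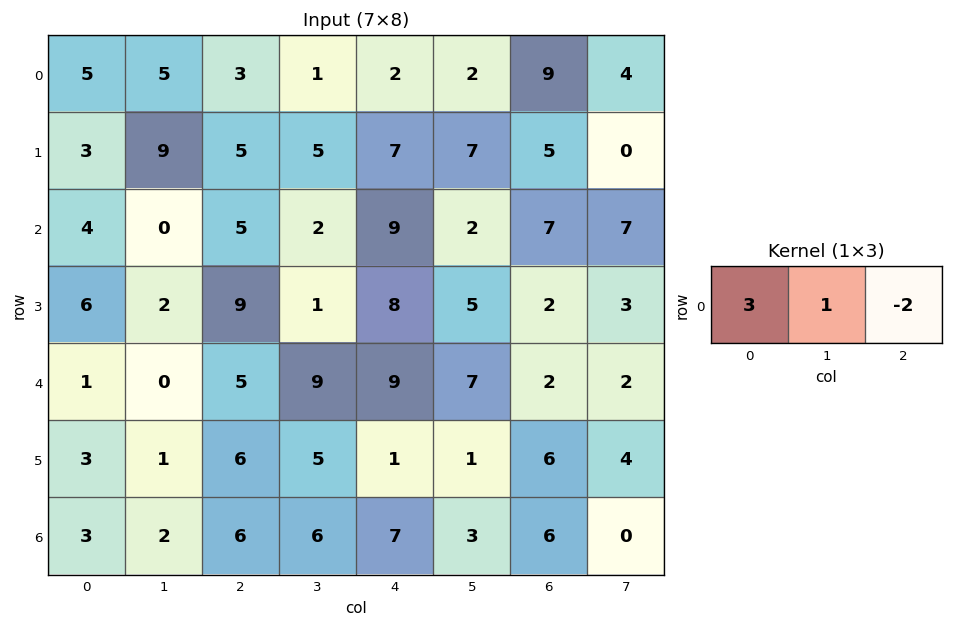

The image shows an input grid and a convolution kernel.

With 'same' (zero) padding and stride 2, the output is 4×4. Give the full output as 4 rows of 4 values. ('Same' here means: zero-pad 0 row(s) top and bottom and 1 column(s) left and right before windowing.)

-5 16 1 7
4 1 11 -1
1 -13 22 19
-1 0 19 15

Output[0,0]: The receptive field on the zero-padded input at this output position is [0 5 5]. Elementwise product with the kernel and sum: 0·3 + 5·1 + 5·-2.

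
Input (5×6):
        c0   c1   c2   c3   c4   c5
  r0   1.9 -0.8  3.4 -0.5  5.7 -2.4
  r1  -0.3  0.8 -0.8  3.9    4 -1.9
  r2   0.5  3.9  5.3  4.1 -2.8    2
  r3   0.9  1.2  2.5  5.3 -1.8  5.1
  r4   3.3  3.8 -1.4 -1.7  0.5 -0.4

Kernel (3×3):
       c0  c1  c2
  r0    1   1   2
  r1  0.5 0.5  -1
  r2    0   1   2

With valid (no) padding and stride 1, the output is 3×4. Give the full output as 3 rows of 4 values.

23.45 11.2 10.35 7.45
2 21.4 20.3 11.15
14.55 9.15 8.8 1.65

Output[0,0]: The receptive field on the input at this output position is [1.9 -0.8 3.4 / -0.3 0.8 -0.8 / 0.5 3.9 5.3]. Elementwise product with the kernel and sum: 1.9·1 + -0.8·1 + 3.4·2 + -0.3·0.5 + 0.8·0.5 + -0.8·-1 + 3.9·1 + 5.3·2.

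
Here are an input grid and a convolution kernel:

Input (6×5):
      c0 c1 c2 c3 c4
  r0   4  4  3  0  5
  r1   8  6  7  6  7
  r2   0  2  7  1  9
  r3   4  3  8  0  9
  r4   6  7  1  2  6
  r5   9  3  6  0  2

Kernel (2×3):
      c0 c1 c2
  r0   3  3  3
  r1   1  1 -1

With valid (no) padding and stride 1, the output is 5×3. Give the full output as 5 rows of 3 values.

Output[0,0]: The receptive field on the input at this output position is [4 4 3 / 8 6 7]. Elementwise product with the kernel and sum: 4·3 + 4·3 + 3·3 + 8·1 + 6·1 + 7·-1.

40 28 30
58 65 59
26 41 50
57 39 48
48 39 31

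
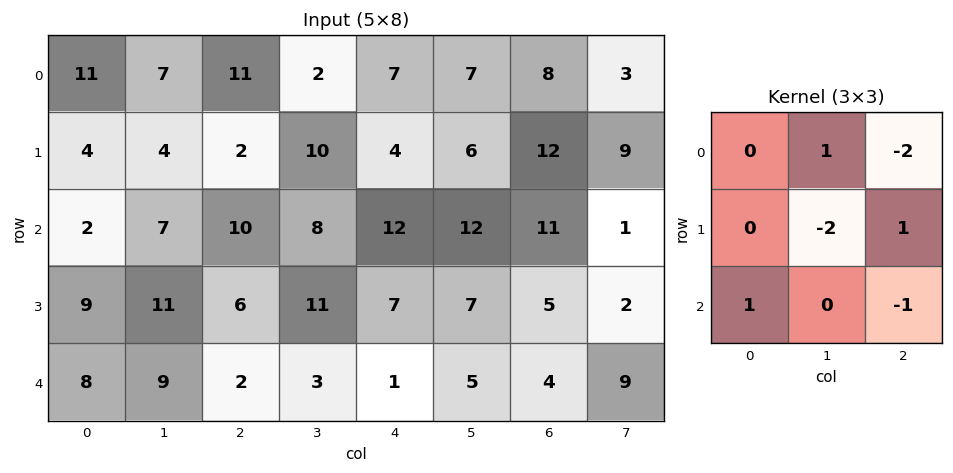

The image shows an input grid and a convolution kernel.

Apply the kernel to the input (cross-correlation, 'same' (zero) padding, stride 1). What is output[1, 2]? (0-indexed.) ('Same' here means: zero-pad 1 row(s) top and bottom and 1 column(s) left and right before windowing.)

12

The receptive field on the zero-padded input at this output position is [7 11 2 / 4 2 10 / 7 10 8]. Elementwise product with the kernel and sum: 11·1 + 2·-2 + 2·-2 + 10·1 + 7·1 + 8·-1.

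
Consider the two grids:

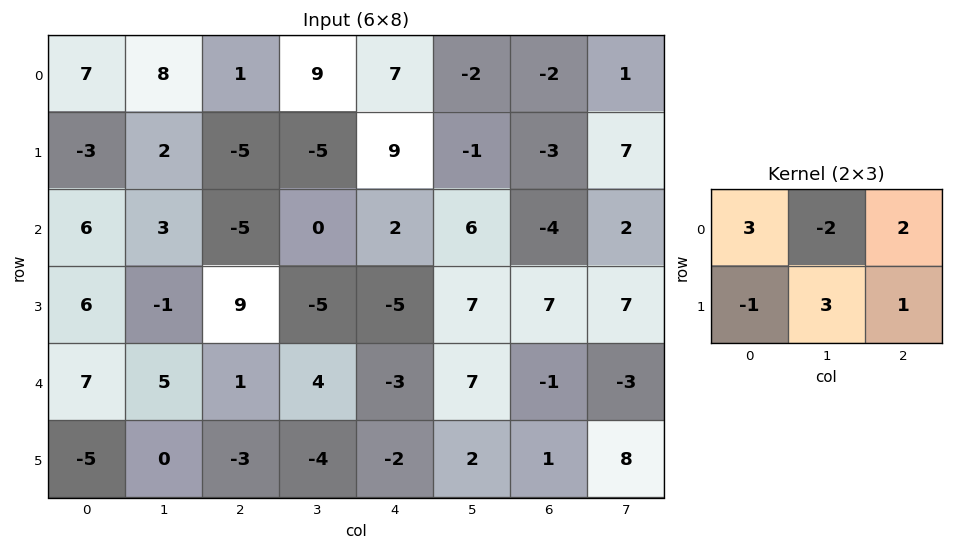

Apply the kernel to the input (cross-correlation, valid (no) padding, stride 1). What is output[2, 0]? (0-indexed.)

2

The receptive field on the input at this output position is [6 3 -5 / 6 -1 9]. Elementwise product with the kernel and sum: 6·3 + 3·-2 + -5·2 + 6·-1 + -1·3 + 9·1.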